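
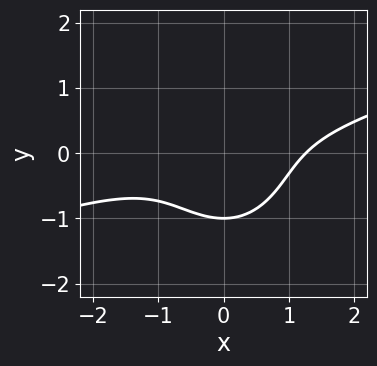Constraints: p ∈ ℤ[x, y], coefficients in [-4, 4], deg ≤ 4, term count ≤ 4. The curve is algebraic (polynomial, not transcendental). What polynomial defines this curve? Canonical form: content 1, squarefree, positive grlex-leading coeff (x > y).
x^3 - 3*x^2*y - 2*y^3 - 2

1. The degree is 3 — the shape is more complex than any degree-2 curve.
2. Against the integer gridlines: it meets the y-axis at y = -1 (among the integer gridlines).
3. Putting this together gives p.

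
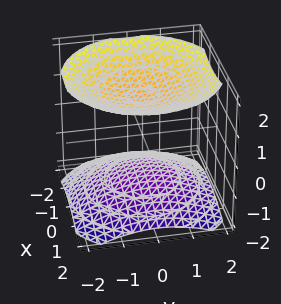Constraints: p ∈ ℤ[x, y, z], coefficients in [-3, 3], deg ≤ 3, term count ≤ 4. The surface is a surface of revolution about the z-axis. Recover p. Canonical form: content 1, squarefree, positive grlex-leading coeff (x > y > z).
x^2 + y^2 - 2*z^2 + 3

1. The picture has 2 separate pieces.
2. deg p = 2.
3. Symmetries: rotational symmetry about the z-axis ⇒ p depends on x, y only through x² + y².
4. From the axis intercepts and sections: the surface avoids every integer x-axis point in the box; it misses every integer gridline on the y-axis.
5. The integer polynomial consistent with all of this is the stated p.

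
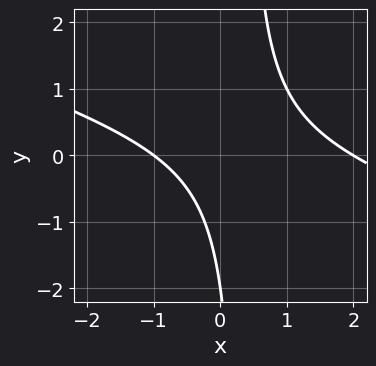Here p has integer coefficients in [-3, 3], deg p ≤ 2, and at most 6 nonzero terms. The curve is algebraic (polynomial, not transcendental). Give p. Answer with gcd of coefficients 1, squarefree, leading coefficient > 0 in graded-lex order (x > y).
x^2 + 3*x*y - x - y - 2

(a) The degree is 2 — a generic line meets the curve in up to 2 points.
(b) Reading off the gridlines: one y-axis crossing is at y = -2; among the integer gridlines, it crosses the x-axis at x ∈ {-1, 2}.
(c) The integer polynomial consistent with all of this is the stated p.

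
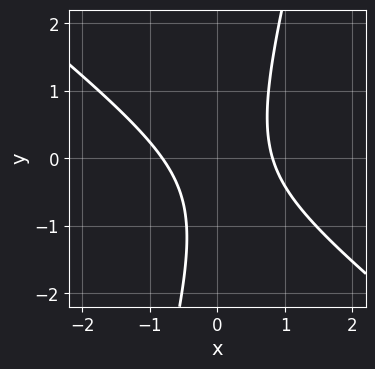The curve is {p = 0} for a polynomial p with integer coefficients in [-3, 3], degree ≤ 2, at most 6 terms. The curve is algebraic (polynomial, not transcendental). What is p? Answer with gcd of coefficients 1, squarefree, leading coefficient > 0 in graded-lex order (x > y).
3*x^2 + 3*x*y - y^2 - y - 2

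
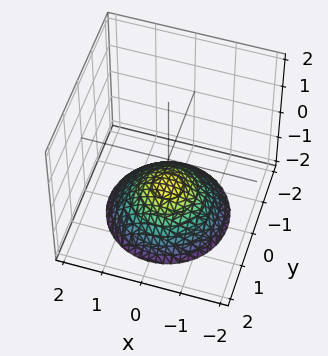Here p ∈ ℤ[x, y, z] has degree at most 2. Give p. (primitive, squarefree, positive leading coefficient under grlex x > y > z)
First, degree: no degree-1 surface has this shape, so deg p = 2.
Then, symmetries: the z-axis is an axis of rotation, so x and y enter only as x² + y².
Then, from the axis intercepts and sections: it meets the z-axis at z = -1 (among the integer gridlines); it misses every integer gridline on the y-axis; the surface avoids every integer x-axis point in the box; a circular section at z = -2 has radius between 1 and 2.
Finally, matching integer coefficients to the picture gives p.

x^2 + y^2 + 2*z + 2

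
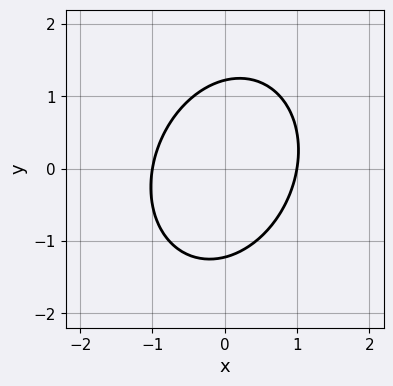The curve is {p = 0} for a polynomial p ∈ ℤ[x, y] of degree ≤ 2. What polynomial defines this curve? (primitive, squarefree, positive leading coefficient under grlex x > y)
deg p = 2. The shape is more complex than any degree-1 curve.
Reading off the gridlines: among the integer gridlines, it crosses the x-axis at x ∈ {-1, 1}.
These observations pin down the coefficients.

3*x^2 - x*y + 2*y^2 - 3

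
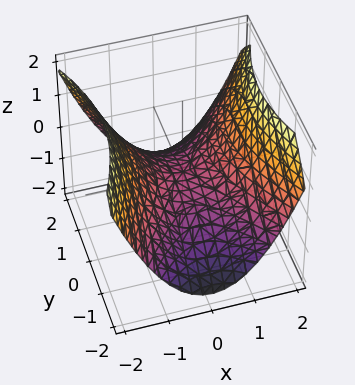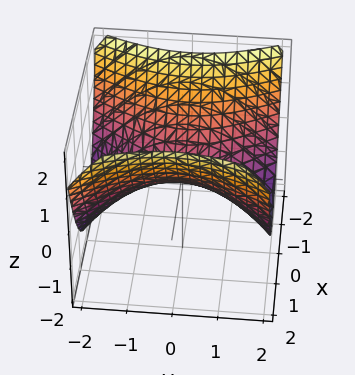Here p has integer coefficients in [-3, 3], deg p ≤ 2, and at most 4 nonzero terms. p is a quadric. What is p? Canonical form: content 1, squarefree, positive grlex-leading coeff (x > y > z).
2*x^2 - y^2 - 3*z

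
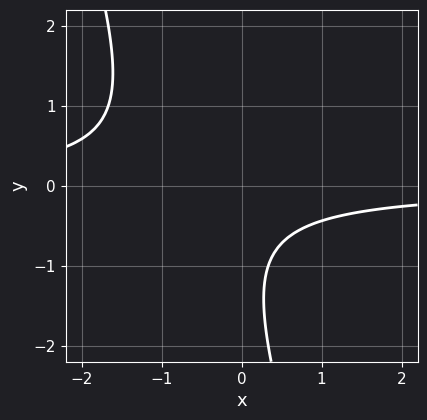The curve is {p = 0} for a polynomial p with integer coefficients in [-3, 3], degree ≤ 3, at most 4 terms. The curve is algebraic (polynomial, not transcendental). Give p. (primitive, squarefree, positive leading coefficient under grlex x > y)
1. deg p = 2. A generic line meets the curve in up to 2 points.
2. From the visible intercepts: no x-intercept at any integer in the box; the curve avoids every integer y-axis point in the box.
3. Solving for integer coefficients yields p as stated.

3*x*y + y^2 + 2*y + 2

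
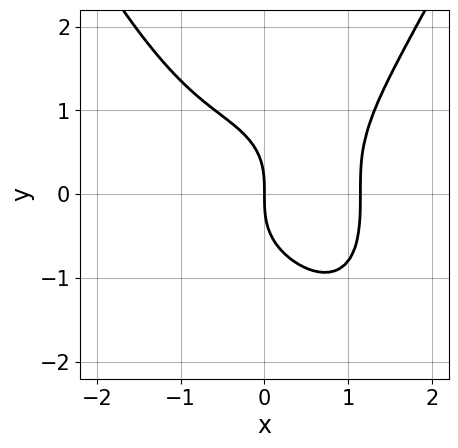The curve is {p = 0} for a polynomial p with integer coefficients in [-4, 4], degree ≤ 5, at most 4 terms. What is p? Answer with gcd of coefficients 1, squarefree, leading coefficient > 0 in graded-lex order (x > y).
2*x^4 - 2*y^3 - 3*x

1. The degree is 4 — a generic line meets the curve in up to 4 points.
2. Reading off the gridlines: one x-axis crossing is at x = 0; it crosses the y-axis at the gridline y = 0.
3. Fitting integer coefficients to these (and the overall shape) gives p.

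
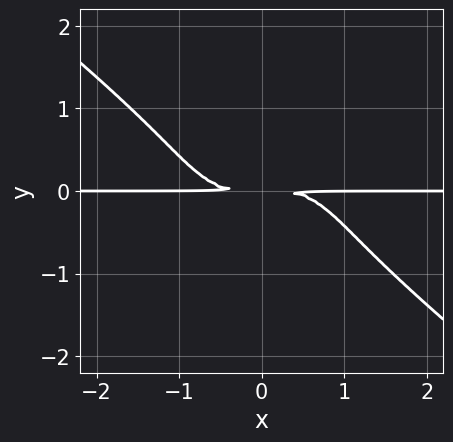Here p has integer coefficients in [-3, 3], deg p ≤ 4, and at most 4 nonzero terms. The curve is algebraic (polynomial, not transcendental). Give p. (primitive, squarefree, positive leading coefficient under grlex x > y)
x^3*y + 2*y^4 + 2*y^2

Degree: the shape is more complex than any degree-3 curve, so deg p = 4.
Against the integer gridlines: the visible x-axis segment lies entirely on the curve.
Solving for integer coefficients yields p as stated.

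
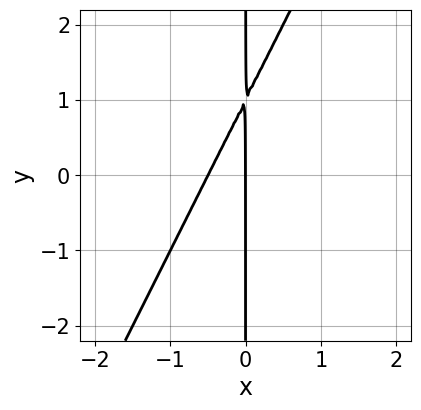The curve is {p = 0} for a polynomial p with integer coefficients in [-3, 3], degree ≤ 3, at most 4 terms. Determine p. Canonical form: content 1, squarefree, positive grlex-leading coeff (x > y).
The degree is 2 — the shape is more complex than any degree-1 curve.
From the axis intercepts and sections: it crosses the x-axis at the gridline x = 0; the visible y-axis segment lies entirely on the curve.
Matching integer coefficients to the picture gives p.

2*x^2 - x*y + x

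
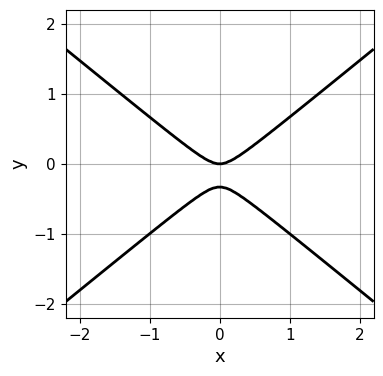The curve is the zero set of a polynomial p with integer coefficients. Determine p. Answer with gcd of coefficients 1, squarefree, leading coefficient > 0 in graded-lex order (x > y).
1. Degree: a generic line meets the curve in up to 2 points, so deg p = 2.
2. Symmetries: the x ↦ −x reflection is a symmetry, so x appears only in even powers.
3. Checking where it meets the axes: one y-axis crossing is at y = 0; it meets the x-axis at x = 0 (among the integer gridlines).
4. Matching integer coefficients to the picture gives p.

2*x^2 - 3*y^2 - y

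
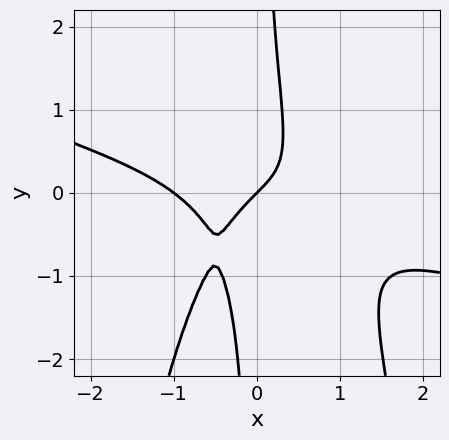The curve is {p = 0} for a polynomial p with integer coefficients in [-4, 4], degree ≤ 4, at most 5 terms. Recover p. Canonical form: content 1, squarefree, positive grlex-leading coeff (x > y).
x^4 + 3*x^3*y + 2*x*y^2 + x - y

1. The degree is 4 — a generic line meets the curve in up to 4 points.
2. Against the integer gridlines: the x-axis gridline crossings are at x ∈ {-1, 0}; it meets the y-axis at y = 0 (among the integer gridlines).
3. Assembling these constraints gives the stated polynomial.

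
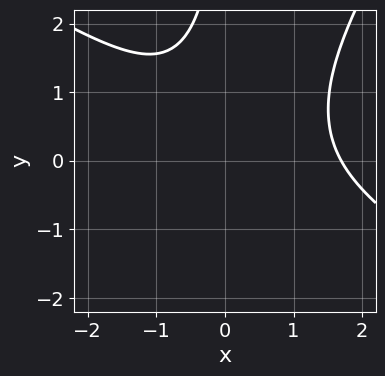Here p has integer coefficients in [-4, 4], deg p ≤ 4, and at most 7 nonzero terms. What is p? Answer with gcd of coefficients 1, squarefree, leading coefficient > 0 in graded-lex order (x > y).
The degree is 3 — the shape is more complex than any degree-2 curve.
From the visible intercepts: the curve avoids every integer y-axis point in the box.
Matching integer coefficients to the picture gives p.

x^3 + x^2*y - x*y^2 - x^2 - 2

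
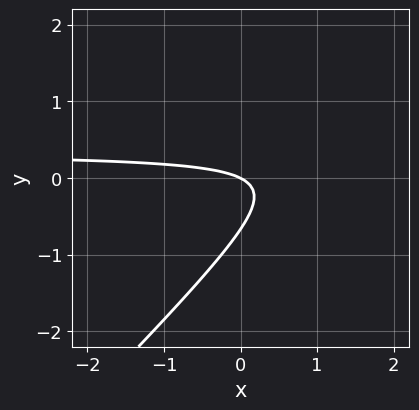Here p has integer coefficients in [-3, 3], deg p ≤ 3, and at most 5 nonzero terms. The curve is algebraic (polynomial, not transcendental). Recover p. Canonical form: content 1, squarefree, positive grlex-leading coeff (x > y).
3*x*y - 3*y^2 - x - 2*y

(a) Degree: the shape is more complex than any degree-1 curve, so deg p = 2.
(b) From the axis intercepts and sections: it crosses the y-axis at the gridline y = 0; it crosses the x-axis at the gridline x = 0.
(c) Solving for integer coefficients yields p as stated.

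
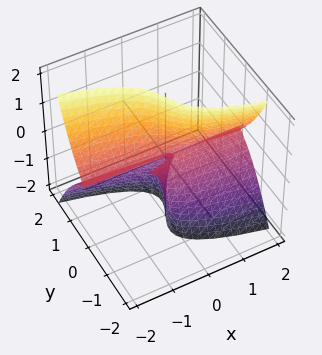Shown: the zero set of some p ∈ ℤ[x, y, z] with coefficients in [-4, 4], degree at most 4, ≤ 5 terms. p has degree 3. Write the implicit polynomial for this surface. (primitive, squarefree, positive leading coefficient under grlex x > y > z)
x*z^2 + 3*y^3 + y*z

1. deg p = 3.
2. Against the integer gridlines: the visible x-axis segment lies entirely on the surface; every point of the z-axis in the box is on the surface.
3. Fitting integer coefficients to these (and the overall shape) gives p.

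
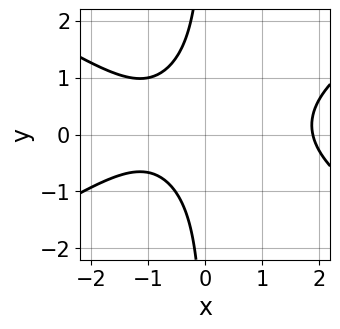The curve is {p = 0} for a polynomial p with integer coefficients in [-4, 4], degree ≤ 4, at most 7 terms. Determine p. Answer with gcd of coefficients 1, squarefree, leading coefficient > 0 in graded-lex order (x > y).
Degree: no degree-2 curve has this shape, so deg p = 3.
Against the integer gridlines: the curve avoids every integer y-axis point in the box.
Putting this together gives p.

x^3 - 3*x*y^2 + x*y - 2*x - 3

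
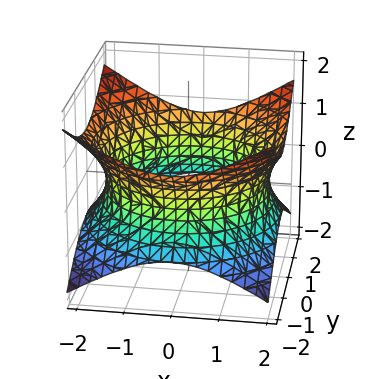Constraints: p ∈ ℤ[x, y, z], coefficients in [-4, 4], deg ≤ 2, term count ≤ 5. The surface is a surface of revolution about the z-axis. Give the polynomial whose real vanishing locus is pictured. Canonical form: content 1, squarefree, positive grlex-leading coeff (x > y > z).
x^2 + y^2 - 2*z^2 - 3

First, the degree is 2 — the shape is more complex than any degree-1 surface.
Next, by symmetry, the z-axis is an axis of rotation, so x and y enter only as x² + y².
Next, observable constraints: no z-intercept at any integer in the box; a circular section at z = 0 has radius between 1 and 2.
Finally, these observations pin down the coefficients.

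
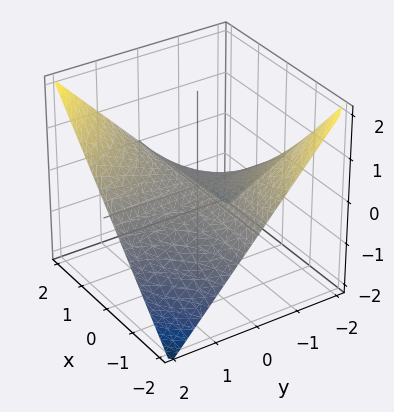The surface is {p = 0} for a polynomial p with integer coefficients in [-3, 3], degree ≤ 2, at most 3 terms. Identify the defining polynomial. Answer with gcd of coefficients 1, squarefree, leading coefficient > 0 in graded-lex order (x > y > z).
1. The degree is 2 — a hyperbolic paraboloid; a quadric.
2. Checking where it meets the axes: the visible y-axis segment lies entirely on the surface; one z-axis crossing is at z = 0.
3. Solving for integer coefficients yields p as stated. Check: (1, 0, 0) on the x-axis lies on the surface, and p(1, 0, 0) = 0. ✓

x*y - 2*z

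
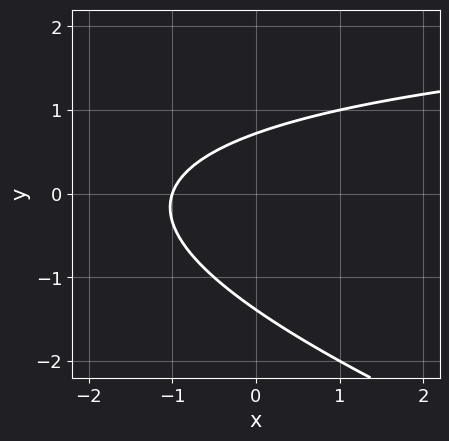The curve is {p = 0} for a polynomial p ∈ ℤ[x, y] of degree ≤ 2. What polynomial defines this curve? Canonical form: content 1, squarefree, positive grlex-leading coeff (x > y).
First, the degree is 2 — the shape is more complex than any degree-1 curve.
Next, reading off the gridlines: it meets the x-axis at x = -1 (among the integer gridlines).
Finally, the integer polynomial consistent with all of this is the stated p.

x*y + 3*y^2 - 3*x + 2*y - 3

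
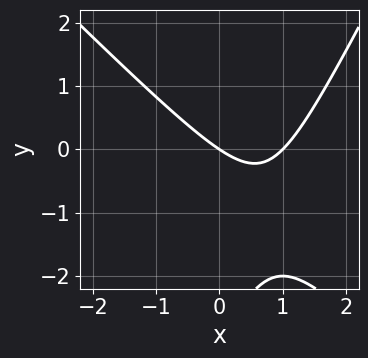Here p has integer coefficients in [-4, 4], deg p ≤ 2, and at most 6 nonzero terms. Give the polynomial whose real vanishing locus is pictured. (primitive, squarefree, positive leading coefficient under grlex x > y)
2*x^2 + x*y - y^2 - 2*x - 3*y

(a) The degree is 2 — the shape is more complex than any degree-1 curve.
(b) Reading off the gridlines: it meets the y-axis at y = 0 (among the integer gridlines); among the integer gridlines, it crosses the x-axis at x ∈ {0, 1}.
(c) Matching integer coefficients to the picture gives p.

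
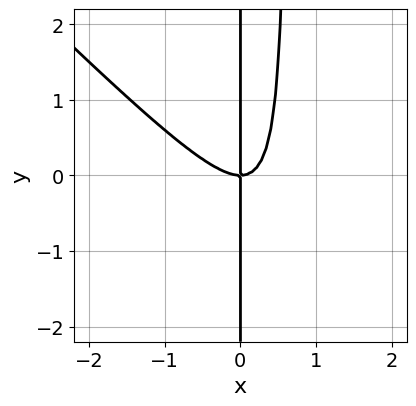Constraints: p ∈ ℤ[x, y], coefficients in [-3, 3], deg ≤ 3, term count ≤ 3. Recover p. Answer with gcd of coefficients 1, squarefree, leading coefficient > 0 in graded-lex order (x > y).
3*x^3 + 3*x^2*y - 2*x*y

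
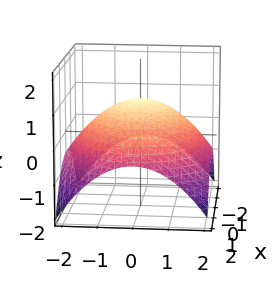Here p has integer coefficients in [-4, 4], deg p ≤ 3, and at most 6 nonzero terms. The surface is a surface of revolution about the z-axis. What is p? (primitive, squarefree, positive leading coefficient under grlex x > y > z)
Degree: no degree-1 surface has this shape, so deg p = 2.
Symmetry: the surface is invariant under rotation about z: p = q(x² + y², z).
Reading off the gridlines: one z-axis crossing is at z = 1; a circular section at z = 0 has radius between 1 and 2.
The integer polynomial consistent with all of this is the stated p.

x^2 + y^2 + 3*z - 3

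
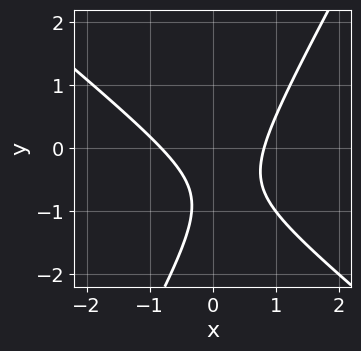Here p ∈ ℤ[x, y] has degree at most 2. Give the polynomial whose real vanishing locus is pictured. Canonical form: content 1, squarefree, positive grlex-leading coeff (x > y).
1. The degree is 2 — a generic line meets the curve in up to 2 points.
2. Observable constraints: the curve avoids every integer y-axis point in the box.
3. These observations pin down the coefficients.

3*x^2 + 2*x*y - 2*y^2 - 3*y - 2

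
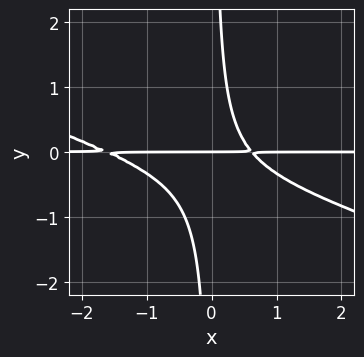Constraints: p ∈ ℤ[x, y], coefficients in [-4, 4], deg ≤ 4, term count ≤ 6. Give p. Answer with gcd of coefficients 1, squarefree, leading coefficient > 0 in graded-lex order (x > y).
x^2*y + 3*x*y^2 + x*y - y

The degree is 3 — no degree-2 curve has this shape.
Reading off the gridlines: it crosses the y-axis at the gridline y = 0; the visible x-axis segment lies entirely on the curve.
The integer polynomial consistent with all of this is the stated p.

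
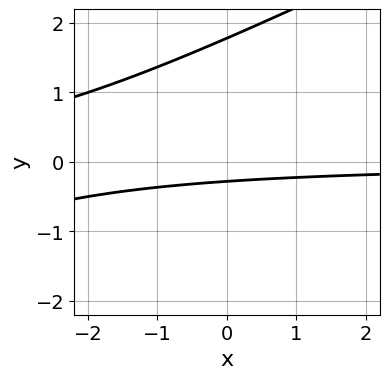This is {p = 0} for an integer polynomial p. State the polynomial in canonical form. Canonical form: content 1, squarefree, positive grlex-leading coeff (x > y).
x*y - 2*y^2 + 3*y + 1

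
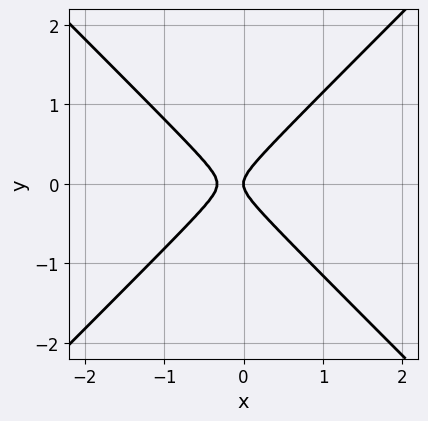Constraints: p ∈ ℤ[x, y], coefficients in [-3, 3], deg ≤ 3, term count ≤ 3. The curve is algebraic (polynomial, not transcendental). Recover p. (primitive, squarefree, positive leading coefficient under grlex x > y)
3*x^2 - 3*y^2 + x

First, degree: a generic line meets the curve in up to 2 points, so deg p = 2.
Then, symmetries: it's symmetric under y → −y, forcing even powers of y.
Next, against the integer gridlines: it meets the y-axis at y = 0 (among the integer gridlines); one x-axis crossing is at x = 0.
Finally, fitting integer coefficients to these (and the overall shape) gives p.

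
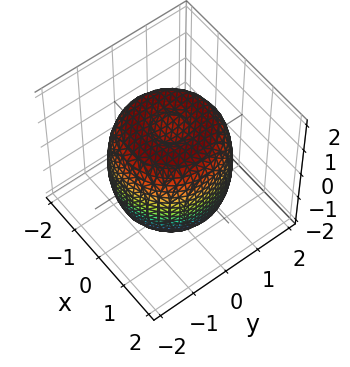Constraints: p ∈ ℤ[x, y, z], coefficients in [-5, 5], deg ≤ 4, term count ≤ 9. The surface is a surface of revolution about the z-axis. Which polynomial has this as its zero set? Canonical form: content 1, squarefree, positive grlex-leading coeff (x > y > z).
2*x^4 + 4*x^2*y^2 + 2*y^4 - 3*x^2 - 3*y^2 + 2*z^2 - 3

The degree is 4 — the shape is more complex than any degree-3 surface.
Symmetries: the z-axis is an axis of rotation, so x and y enter only as x² + y².
Reading off the gridlines: a circular section at z = 0 has radius between 1 and 2.
These observations pin down the coefficients.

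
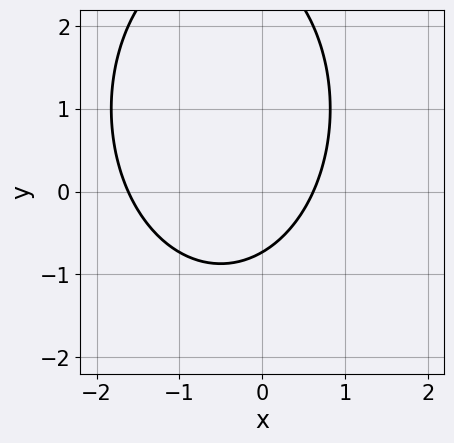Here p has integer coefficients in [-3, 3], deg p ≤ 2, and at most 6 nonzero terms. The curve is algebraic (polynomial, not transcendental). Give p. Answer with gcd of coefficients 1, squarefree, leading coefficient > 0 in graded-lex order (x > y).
2*x^2 + y^2 + 2*x - 2*y - 2

1. deg p = 2. No degree-1 curve has this shape.
2. Solving for integer coefficients yields p as stated.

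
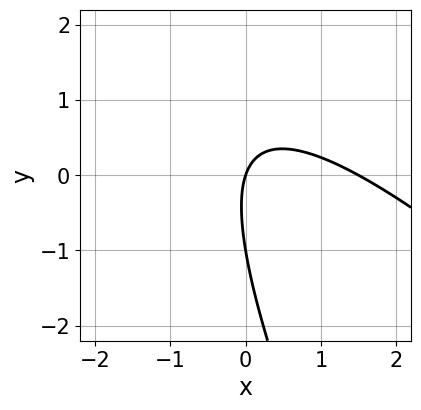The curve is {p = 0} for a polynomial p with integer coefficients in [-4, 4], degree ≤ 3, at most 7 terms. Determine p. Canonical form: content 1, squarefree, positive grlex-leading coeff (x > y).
(a) The degree is 2 — no degree-1 curve has this shape.
(b) Observable constraints: one x-axis crossing is at x = 0; the y-axis gridline crossings are at y ∈ {-1, 0}.
(c) Together with the visible shape, these determine p as stated.

2*x^2 + 3*x*y + y^2 - 3*x + y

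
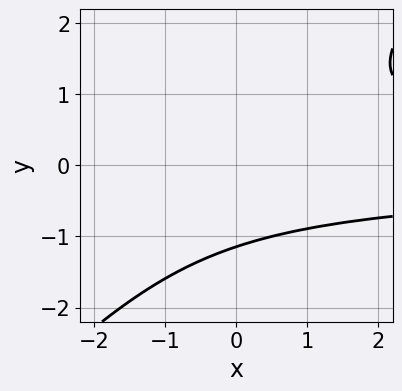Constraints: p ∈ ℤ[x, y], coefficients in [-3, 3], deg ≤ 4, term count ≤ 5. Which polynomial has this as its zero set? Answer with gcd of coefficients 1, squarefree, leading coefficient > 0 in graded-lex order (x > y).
2*x*y^2 - 2*y^3 - 3

(a) deg p = 3. A generic line meets the curve in up to 3 points.
(b) Checking where it meets the axes: the curve avoids every integer x-axis point in the box.
(c) Together with the visible shape, these determine p as stated.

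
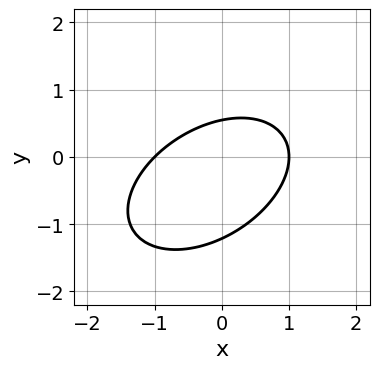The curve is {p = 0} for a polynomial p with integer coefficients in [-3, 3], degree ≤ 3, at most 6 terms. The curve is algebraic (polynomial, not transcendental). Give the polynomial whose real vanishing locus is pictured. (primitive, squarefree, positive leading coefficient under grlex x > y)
First, deg p = 2. A generic line meets the curve in up to 2 points.
Then, reading off the gridlines: among the integer gridlines, it crosses the x-axis at x ∈ {-1, 1}.
Finally, assembling these constraints gives the stated polynomial.

2*x^2 - 2*x*y + 3*y^2 + 2*y - 2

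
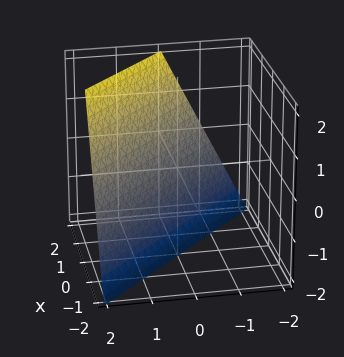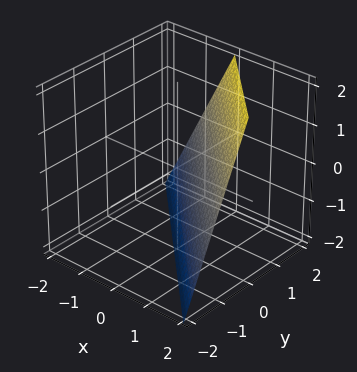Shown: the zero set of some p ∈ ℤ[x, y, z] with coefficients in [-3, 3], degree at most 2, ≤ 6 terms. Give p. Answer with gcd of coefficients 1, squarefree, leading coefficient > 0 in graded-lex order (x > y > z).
2*x + 2*y - z - 2

Degree: the surface is flat (a plane), so deg p = 1.
From the visible intercepts: one y-axis crossing is at y = 1; it crosses the z-axis at the gridline z = -2.
These observations pin down the coefficients.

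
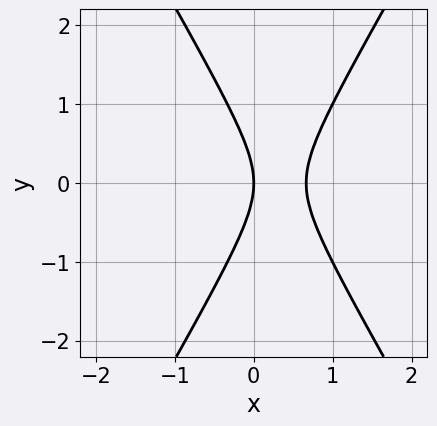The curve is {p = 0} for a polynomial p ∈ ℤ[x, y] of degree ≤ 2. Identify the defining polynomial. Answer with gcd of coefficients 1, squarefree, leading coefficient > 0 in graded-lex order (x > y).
3*x^2 - y^2 - 2*x

1. Degree: the shape is more complex than any degree-1 curve, so deg p = 2.
2. Symmetries: mirror symmetry y ↦ −y ⇒ only even powers of y.
3. Checking where it meets the axes: it meets the x-axis at x = 0 (among the integer gridlines); it crosses the y-axis at the gridline y = 0.
4. Together with the visible shape, these determine p as stated.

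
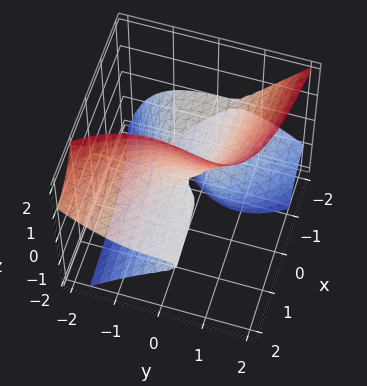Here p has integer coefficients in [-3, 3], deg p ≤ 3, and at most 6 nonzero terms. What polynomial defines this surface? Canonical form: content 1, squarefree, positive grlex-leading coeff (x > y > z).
(a) The picture has 2 separate pieces.
(b) The degree is 3 — no degree-2 surface has this shape.
(c) Observable constraints: one y-axis crossing is at y = 0; it crosses the z-axis at the gridline z = 0.
(d) Putting this together gives p.

3*x*y*z - 3*x*z^2 - 2*y^3 + z^3 - 2*x*z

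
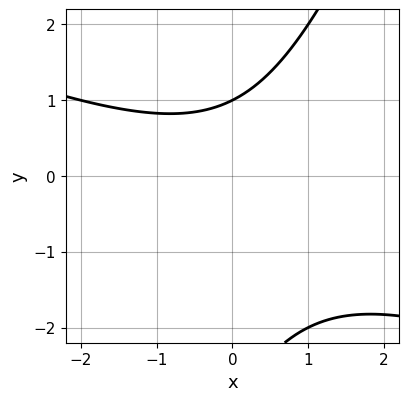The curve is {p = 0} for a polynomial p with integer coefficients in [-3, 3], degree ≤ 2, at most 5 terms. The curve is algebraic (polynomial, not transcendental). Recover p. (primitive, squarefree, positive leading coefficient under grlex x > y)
1. The degree is 2 — no degree-1 curve has this shape.
2. From the axis intercepts and sections: the curve avoids every integer x-axis point in the box; it crosses the y-axis at the gridline y = 1.
3. Together with the visible shape, these determine p as stated.

x^2 + 2*x*y - y^2 - 2*y + 3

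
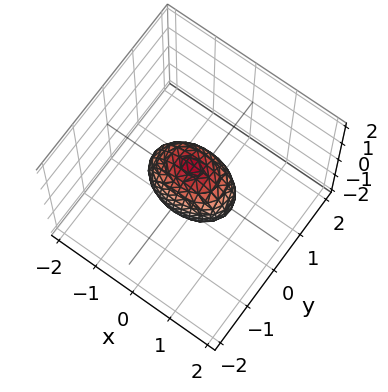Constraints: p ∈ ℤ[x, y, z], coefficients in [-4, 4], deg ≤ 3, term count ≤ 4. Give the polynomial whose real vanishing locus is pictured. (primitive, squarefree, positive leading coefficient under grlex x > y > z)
(a) Degree: a closed, bounded, convex surface; a quadric, so deg p = 2.
(b) Symmetries: the z ↦ −z reflection is a symmetry, so z appears only in even powers; the x ↦ −x reflection is a symmetry, so x appears only in even powers; the y ↦ −y reflection is a symmetry, so y appears only in even powers.
(c) Reading off the gridlines: among the integer gridlines, it crosses the x-axis at x ∈ {-1, 1}; among the integer gridlines, it crosses the z-axis at z ∈ {-1, 1}.
(d) Assembling these constraints gives the stated polynomial.

x^2 + 2*y^2 + z^2 - 1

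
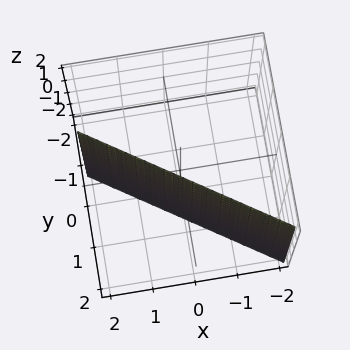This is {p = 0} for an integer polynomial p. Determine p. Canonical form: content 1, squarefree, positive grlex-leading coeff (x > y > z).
2*x + 3*y - 2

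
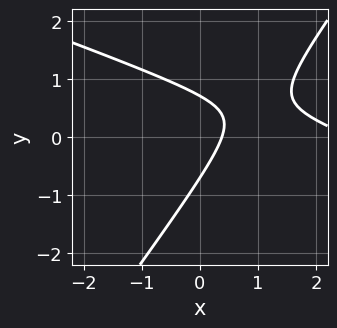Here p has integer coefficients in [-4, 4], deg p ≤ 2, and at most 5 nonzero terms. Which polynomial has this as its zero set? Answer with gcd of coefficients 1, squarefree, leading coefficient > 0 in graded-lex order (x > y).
x^2 + 2*x*y - 2*y^2 - 3*x + 1

deg p = 2. The shape is more complex than any degree-1 curve.
Putting this together gives p.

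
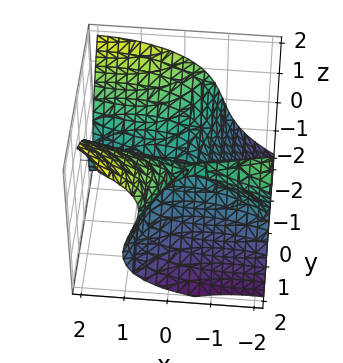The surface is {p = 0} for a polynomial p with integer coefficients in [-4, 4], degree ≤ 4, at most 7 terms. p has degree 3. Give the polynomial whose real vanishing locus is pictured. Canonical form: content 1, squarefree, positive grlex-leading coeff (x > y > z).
x^2*y + 2*x*y^2 - y^3 - 2*z^3 + 2*y*z

(a) deg p = 3. No degree-2 surface has this shape.
(b) Checking where it meets the axes: it crosses the y-axis at the gridline y = 0; every point of the x-axis in the box is on the surface.
(c) Solving for integer coefficients yields p as stated.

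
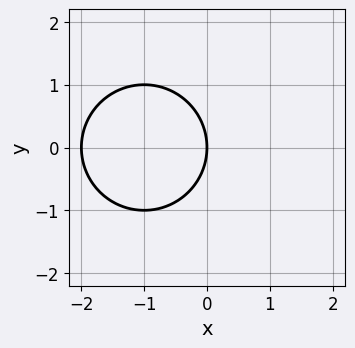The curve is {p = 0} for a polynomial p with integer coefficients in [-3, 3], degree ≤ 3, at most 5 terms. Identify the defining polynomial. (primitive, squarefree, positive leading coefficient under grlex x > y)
First, deg p = 2. A generic line meets the curve in up to 2 points.
Then, symmetries: it's symmetric under y → −y, forcing even powers of y.
Then, against the integer gridlines: it meets the y-axis at y = 0 (among the integer gridlines); the x-axis gridline crossings are at x ∈ {-2, 0}.
Finally, together with the visible shape, these determine p as stated.

x^2 + y^2 + 2*x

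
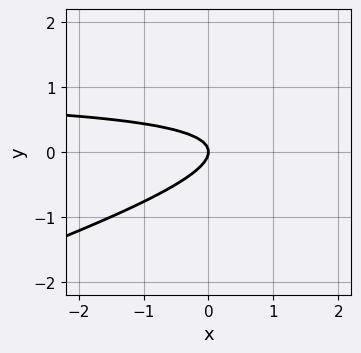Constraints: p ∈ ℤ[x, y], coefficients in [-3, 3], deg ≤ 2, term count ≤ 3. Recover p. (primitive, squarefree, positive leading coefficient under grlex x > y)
x*y - 3*y^2 - x

The degree is 2 — a generic line meets the curve in up to 2 points.
Against the integer gridlines: one x-axis crossing is at x = 0; it meets the y-axis at y = 0 (among the integer gridlines).
Together with the visible shape, these determine p as stated.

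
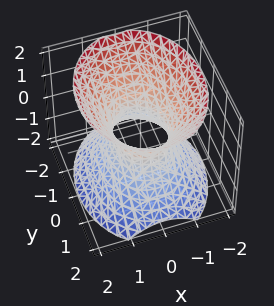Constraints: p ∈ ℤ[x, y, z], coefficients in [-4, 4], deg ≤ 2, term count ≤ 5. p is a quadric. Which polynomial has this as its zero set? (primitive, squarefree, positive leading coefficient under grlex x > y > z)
(a) Degree: one connected sheet with a waist; a quadric, so deg p = 2.
(b) Symmetries: mirror symmetry z ↦ −z ⇒ only even powers of z; the x ↦ −x reflection is a symmetry, so x appears only in even powers; the y ↦ −y reflection is a symmetry, so y appears only in even powers.
(c) Checking where it meets the axes: it misses every integer gridline on the z-axis; among the integer gridlines, it crosses the y-axis at y ∈ {-1, 1}.
(d) Putting this together gives p.

3*x^2 + 2*y^2 - 2*z^2 - 2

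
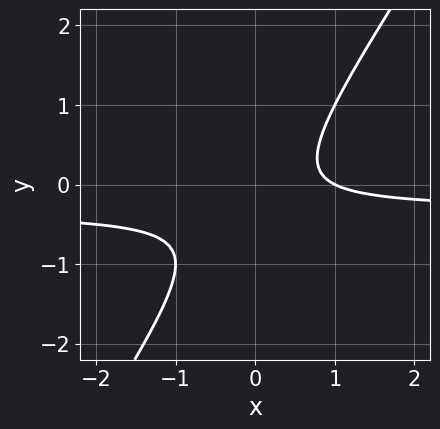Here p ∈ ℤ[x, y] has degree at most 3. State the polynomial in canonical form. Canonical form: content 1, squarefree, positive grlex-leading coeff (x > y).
3*x*y - 2*y^2 + x - y - 1

The degree is 2 — a generic line meets the curve in up to 2 points.
From the axis intercepts and sections: no y-intercept at any integer in the box; it crosses the x-axis at the gridline x = 1.
Matching integer coefficients to the picture gives p.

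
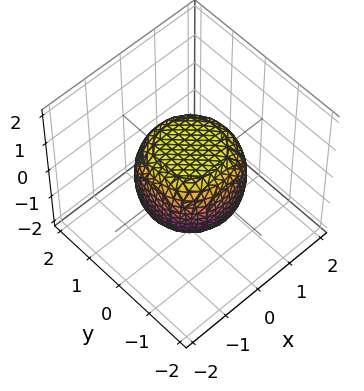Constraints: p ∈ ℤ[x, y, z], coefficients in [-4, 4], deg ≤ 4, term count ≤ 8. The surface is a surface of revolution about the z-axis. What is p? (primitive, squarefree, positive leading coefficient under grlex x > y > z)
2*x^4 + 4*x^2*y^2 + 2*y^4 - x^2 - y^2 + 3*z^2 - 3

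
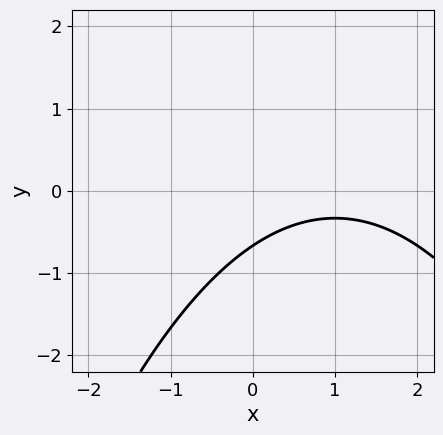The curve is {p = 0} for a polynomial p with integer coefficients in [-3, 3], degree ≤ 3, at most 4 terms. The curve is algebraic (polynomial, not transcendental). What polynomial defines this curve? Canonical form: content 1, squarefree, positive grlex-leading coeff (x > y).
(a) The degree is 2 — no degree-1 curve has this shape.
(b) Observable constraints: no x-intercept at any integer in the box.
(c) These observations pin down the coefficients.

x^2 - 2*x + 3*y + 2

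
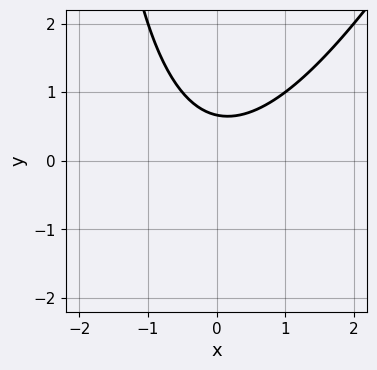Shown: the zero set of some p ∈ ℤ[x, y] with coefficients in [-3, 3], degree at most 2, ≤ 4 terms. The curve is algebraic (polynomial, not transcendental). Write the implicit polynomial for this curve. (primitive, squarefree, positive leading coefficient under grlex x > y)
First, deg p = 2. The shape is more complex than any degree-1 curve.
Then, against the integer gridlines: it misses every integer gridline on the x-axis.
Finally, fitting integer coefficients to these (and the overall shape) gives p.

2*x^2 - x*y - 3*y + 2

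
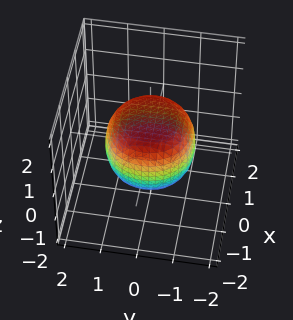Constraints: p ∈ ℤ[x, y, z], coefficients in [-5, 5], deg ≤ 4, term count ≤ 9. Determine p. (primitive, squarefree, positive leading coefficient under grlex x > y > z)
2*x^4 + 4*x^2*y^2 + 2*y^4 - x^2 - y^2 + 3*z^2 - 3

(a) The degree is 4 — a generic line meets the surface in up to 4 points.
(b) By symmetry, the z-axis is an axis of rotation, so x and y enter only as x² + y².
(c) Against the integer gridlines: a circular section at z = 1 has radius between 0 and 1; the z-axis gridline crossings are at z ∈ {-1, 1}.
(d) Putting this together gives p.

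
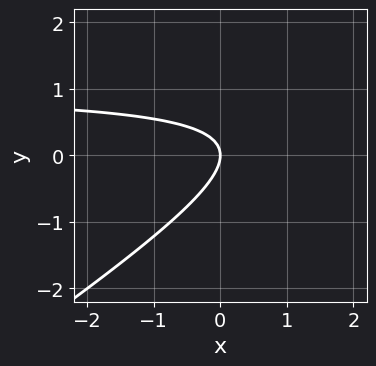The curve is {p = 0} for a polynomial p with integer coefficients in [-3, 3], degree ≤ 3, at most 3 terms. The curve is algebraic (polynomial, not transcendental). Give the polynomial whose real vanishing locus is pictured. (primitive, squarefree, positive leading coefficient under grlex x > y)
First, deg p = 2.
Then, against the integer gridlines: it crosses the x-axis at the gridline x = 0; it crosses the y-axis at the gridline y = 0.
Finally, putting this together gives p.

2*x*y - 3*y^2 - 2*x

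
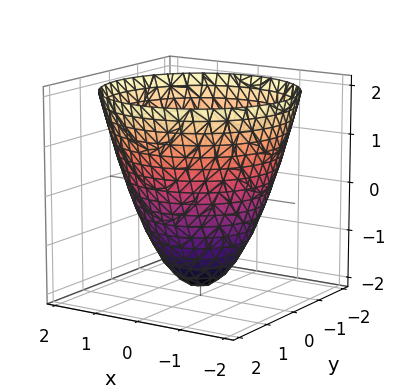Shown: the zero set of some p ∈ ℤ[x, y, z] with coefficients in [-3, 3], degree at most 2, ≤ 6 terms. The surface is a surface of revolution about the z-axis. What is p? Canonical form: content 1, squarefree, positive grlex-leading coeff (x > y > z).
x^2 + y^2 - z - 2

1. deg p = 2. The shape is more complex than any degree-1 surface.
2. By symmetry, every cross-section ⟂ z is a circle, so x, y appear only via x² + y².
3. Against the integer gridlines: a circular section at z = 0 has radius between 1 and 2; one z-axis crossing is at z = -2.
4. These observations pin down the coefficients.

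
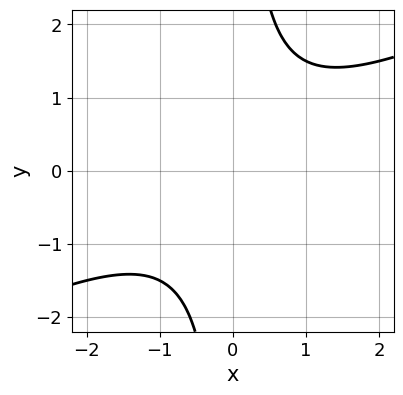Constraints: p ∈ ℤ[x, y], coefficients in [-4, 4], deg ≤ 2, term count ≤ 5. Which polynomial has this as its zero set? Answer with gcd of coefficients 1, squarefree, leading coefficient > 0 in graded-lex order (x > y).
x^2 - 2*x*y + 2

1. The degree is 2 — a generic line meets the curve in up to 2 points.
2. From the axis intercepts and sections: no x-intercept at any integer in the box; it misses every integer gridline on the y-axis.
3. Putting this together gives p.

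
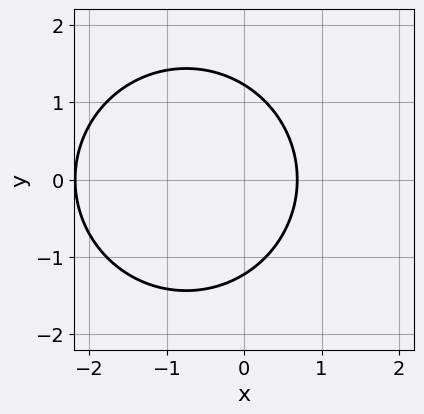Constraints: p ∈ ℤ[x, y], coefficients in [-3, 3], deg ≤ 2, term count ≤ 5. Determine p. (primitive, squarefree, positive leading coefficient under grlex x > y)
(a) Degree: a generic line meets the curve in up to 2 points, so deg p = 2.
(b) Symmetries: it's symmetric under y → −y, forcing even powers of y.
(c) Fitting integer coefficients to these (and the overall shape) gives p.

2*x^2 + 2*y^2 + 3*x - 3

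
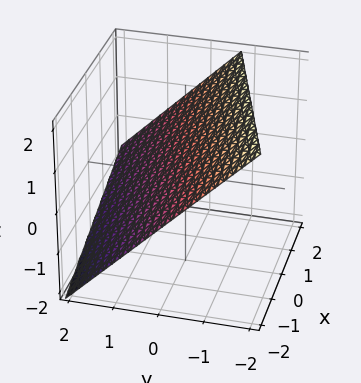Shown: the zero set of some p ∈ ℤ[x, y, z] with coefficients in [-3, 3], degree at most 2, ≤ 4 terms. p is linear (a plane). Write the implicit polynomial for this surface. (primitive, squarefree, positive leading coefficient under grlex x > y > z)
x - 3*y - 3*z + 2

First, the degree is 1 — every cross-section is a straight line — this is a plane.
Then, from the axis intercepts and sections: it meets the x-axis at x = -2 (among the integer gridlines).
Finally, matching integer coefficients to the picture gives p.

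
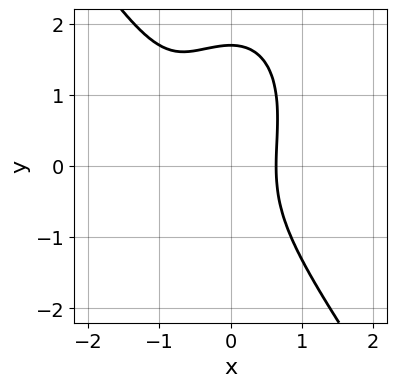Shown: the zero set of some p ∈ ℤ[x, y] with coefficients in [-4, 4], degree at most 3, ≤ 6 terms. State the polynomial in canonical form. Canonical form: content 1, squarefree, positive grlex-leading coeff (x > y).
3*x^3 + y^3 + 3*x^2 - y^2 - 2

1. The degree is 3 — no degree-2 curve has this shape.
2. Solving for integer coefficients yields p as stated.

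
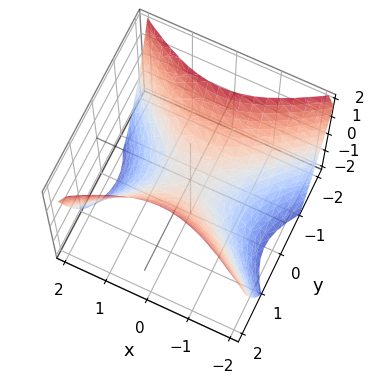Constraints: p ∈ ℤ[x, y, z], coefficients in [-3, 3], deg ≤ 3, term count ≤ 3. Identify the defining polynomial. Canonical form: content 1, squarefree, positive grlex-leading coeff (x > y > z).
(a) Degree: a hyperbolic paraboloid; a quadric, so deg p = 2.
(b) Symmetries: it's symmetric under x → −x, forcing even powers of x; mirror symmetry y ↦ −y ⇒ only even powers of y.
(c) Against the integer gridlines: one z-axis crossing is at z = 0; it meets the x-axis at x = 0 (among the integer gridlines).
(d) Matching integer coefficients to the picture gives p.

2*x^2 - 3*y^2 + 3*z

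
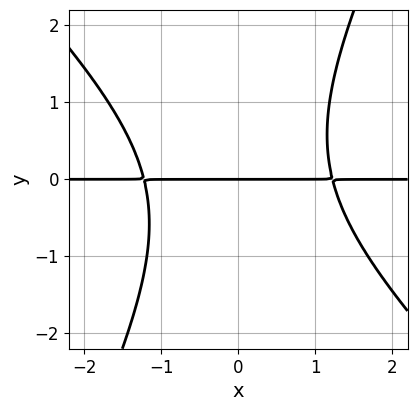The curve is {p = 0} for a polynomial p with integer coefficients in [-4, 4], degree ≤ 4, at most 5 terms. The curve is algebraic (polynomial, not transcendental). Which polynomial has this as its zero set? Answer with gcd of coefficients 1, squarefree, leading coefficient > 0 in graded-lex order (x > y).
2*x^2*y + x*y^2 - y^3 - 3*y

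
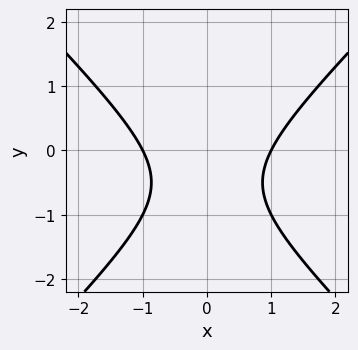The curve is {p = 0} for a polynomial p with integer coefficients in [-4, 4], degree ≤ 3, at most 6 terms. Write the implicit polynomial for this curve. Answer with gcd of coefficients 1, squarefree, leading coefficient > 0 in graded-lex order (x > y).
x^2 - y^2 - y - 1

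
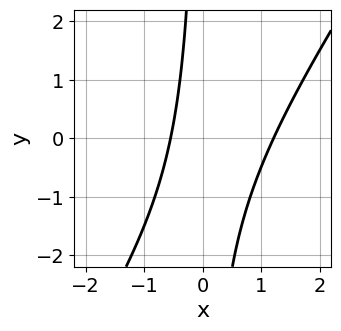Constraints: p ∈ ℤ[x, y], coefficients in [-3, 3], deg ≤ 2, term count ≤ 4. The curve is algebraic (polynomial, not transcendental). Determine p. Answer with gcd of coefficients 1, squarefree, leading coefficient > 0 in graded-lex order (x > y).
3*x^2 - 2*x*y - 2*x - 2

1. The degree is 2 — no degree-1 curve has this shape.
2. From the visible intercepts: the curve avoids every integer y-axis point in the box.
3. Together with the visible shape, these determine p as stated.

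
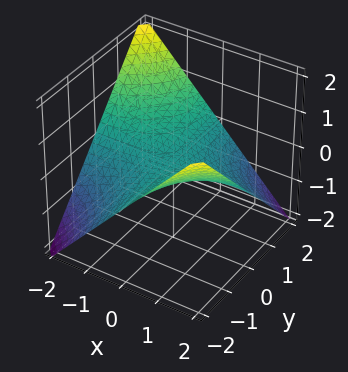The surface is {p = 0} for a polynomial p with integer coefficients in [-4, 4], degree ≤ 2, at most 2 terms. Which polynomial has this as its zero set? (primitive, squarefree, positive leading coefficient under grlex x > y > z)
x*y + 2*z

1. The degree is 2 — a hyperbolic paraboloid; a quadric.
2. Against the integer gridlines: the visible y-axis segment lies entirely on the surface; every point of the x-axis in the box is on the surface.
3. These observations pin down the coefficients.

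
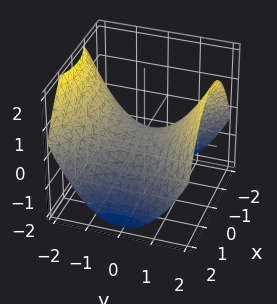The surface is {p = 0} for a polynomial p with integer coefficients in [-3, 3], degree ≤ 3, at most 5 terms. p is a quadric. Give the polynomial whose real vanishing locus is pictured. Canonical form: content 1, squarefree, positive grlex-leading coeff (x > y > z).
(a) Degree: a saddle surface; a quadric, so deg p = 2.
(b) Symmetries: mirror symmetry y ↦ −y ⇒ only even powers of y; it's symmetric under x → −x, forcing even powers of x.
(c) Against the integer gridlines: it meets the z-axis at z = 0 (among the integer gridlines); it meets the x-axis at x = 0 (among the integer gridlines); one y-axis crossing is at y = 0.
(d) Assembling these constraints gives the stated polynomial.

x^2 - y^2 + 2*z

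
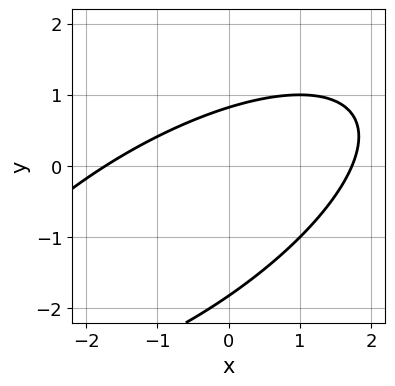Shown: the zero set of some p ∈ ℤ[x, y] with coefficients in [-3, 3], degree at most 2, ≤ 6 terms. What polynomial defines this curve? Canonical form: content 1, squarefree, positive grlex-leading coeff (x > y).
x^2 - 2*x*y + 2*y^2 + 2*y - 3

First, the degree is 2 — the shape is more complex than any degree-1 curve.
Finally, the integer polynomial consistent with all of this is the stated p.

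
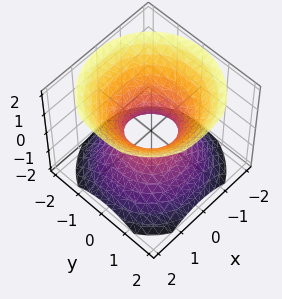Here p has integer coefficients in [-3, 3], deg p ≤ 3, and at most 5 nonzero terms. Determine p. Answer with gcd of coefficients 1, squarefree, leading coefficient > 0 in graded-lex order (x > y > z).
3*x^2 + 3*y^2 - 3*z^2 - 2

1. Degree: an hourglass — one-sheet hyperboloid; a quadric, so deg p = 2.
2. By symmetry, every cross-section ⟂ z is a circle, so x, y appear only via x² + y²; mirror symmetry z ↦ −z ⇒ only even powers of z.
3. From the visible intercepts: a circular section at z = 1 has radius between 1 and 2; no z-intercept at any integer in the box.
4. These observations pin down the coefficients.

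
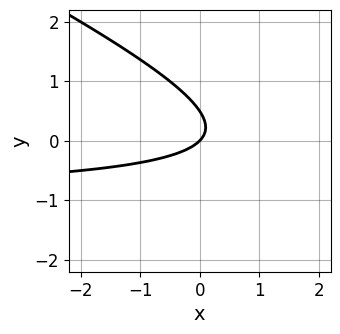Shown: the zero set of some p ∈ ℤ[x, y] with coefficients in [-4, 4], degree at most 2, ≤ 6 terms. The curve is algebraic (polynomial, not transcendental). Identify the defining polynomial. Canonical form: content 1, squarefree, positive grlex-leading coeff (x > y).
Degree: the shape is more complex than any degree-1 curve, so deg p = 2.
From the axis intercepts and sections: one y-axis crossing is at y = 0; it crosses the x-axis at the gridline x = 0.
Fitting integer coefficients to these (and the overall shape) gives p.

x*y + 2*y^2 + x - y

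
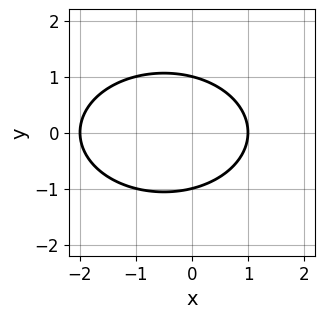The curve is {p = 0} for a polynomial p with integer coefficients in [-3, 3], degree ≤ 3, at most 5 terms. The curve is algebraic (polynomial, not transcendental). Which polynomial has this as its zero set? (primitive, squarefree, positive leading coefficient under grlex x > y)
x^2 + 2*y^2 + x - 2

(a) The degree is 2 — a generic line meets the curve in up to 2 points.
(b) Symmetries: it's symmetric under y → −y, forcing even powers of y.
(c) From the axis intercepts and sections: among the integer gridlines, it crosses the y-axis at y ∈ {-1, 1}; among the integer gridlines, it crosses the x-axis at x ∈ {-2, 1}.
(d) Assembling these constraints gives the stated polynomial.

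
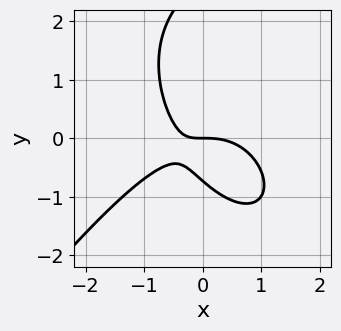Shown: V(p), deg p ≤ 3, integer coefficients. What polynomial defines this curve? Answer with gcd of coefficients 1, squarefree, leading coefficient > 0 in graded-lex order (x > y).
(a) deg p = 3. The shape is more complex than any degree-2 curve.
(b) Checking where it meets the axes: it crosses the y-axis at the gridline y = 0; it crosses the x-axis at the gridline x = 0.
(c) Together with the visible shape, these determine p as stated.

2*x^3 - y^3 + 3*x*y + 2*y^2 + 2*y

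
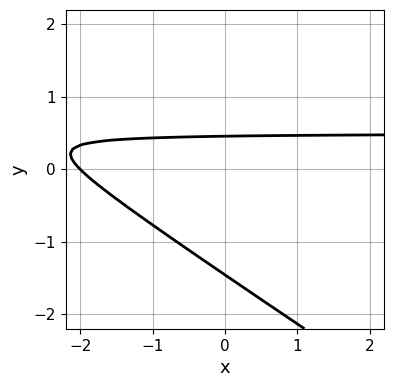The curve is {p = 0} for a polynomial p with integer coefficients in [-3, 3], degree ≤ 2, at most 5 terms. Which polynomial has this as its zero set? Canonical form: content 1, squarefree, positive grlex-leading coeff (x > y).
2*x*y + 3*y^2 - x + 3*y - 2

deg p = 2. A generic line meets the curve in up to 2 points.
Checking where it meets the axes: it crosses the x-axis at the gridline x = -2.
Fitting integer coefficients to these (and the overall shape) gives p.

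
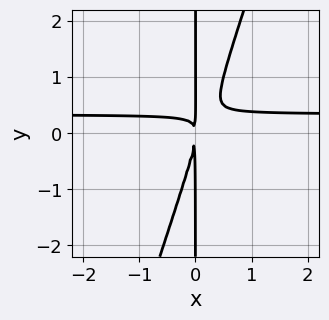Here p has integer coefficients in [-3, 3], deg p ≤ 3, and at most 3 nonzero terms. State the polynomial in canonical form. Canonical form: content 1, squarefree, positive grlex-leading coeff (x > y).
3*x^2*y - x*y^2 - x^2

1. deg p = 3. The shape is more complex than any degree-2 curve.
2. From the axis intercepts and sections: the visible y-axis segment lies entirely on the curve.
3. Together with the visible shape, these determine p as stated.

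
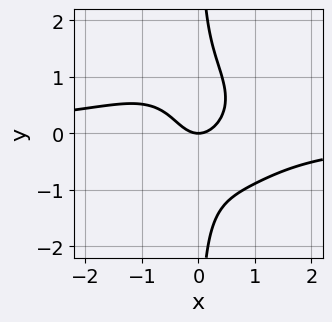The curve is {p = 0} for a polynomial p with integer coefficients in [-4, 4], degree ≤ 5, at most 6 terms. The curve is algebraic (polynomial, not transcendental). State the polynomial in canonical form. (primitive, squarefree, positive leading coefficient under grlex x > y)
(a) The degree is 4 — the shape is more complex than any degree-3 curve.
(b) Reading off the gridlines: it crosses the x-axis at the gridline x = 0; it meets the y-axis at y = 0 (among the integer gridlines).
(c) Matching integer coefficients to the picture gives p.

3*x^3*y + 3*x*y^3 + 3*x^2 - 2*y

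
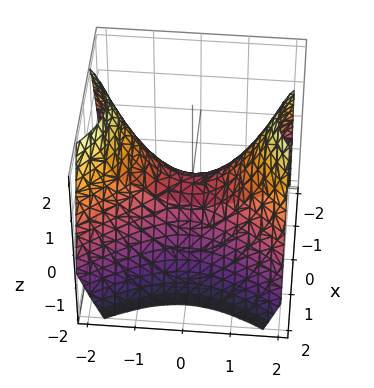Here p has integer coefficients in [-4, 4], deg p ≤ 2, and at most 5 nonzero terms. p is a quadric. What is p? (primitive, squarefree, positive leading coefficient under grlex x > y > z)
(a) deg p = 2. A hyperbolic paraboloid; a quadric.
(b) Symmetries: it's symmetric under y → −y, forcing even powers of y; mirror symmetry x ↦ −x ⇒ only even powers of x.
(c) Reading off the gridlines: one z-axis crossing is at z = 0; it meets the y-axis at y = 0 (among the integer gridlines); it meets the x-axis at x = 0 (among the integer gridlines).
(d) The integer polynomial consistent with all of this is the stated p.

3*x^2 - 2*y^2 + 3*z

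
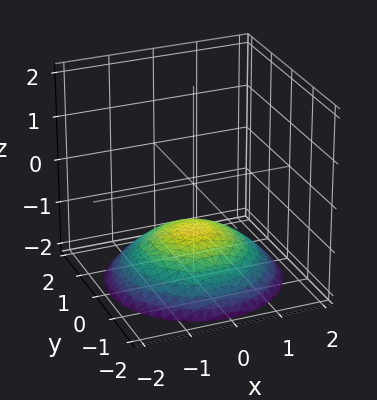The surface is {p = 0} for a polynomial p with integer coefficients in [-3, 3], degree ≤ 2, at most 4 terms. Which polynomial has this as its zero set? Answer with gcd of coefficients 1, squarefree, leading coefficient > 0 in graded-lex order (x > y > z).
x^2 + y^2 + 3*z + 3

First, the degree is 2 — a generic line meets the surface in up to 2 points.
Next, symmetries: rotational symmetry about the z-axis ⇒ p depends on x, y only through x² + y².
Then, checking where it meets the axes: no y-intercept at any integer in the box; it meets the z-axis at z = -1 (among the integer gridlines).
Finally, these observations pin down the coefficients.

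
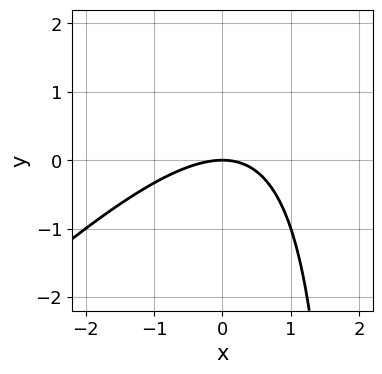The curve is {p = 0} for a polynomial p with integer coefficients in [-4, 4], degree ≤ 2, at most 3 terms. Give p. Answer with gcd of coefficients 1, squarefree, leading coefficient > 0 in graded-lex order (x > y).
x^2 - x*y + 2*y

First, degree: the shape is more complex than any degree-1 curve, so deg p = 2.
Next, reading off the gridlines: it meets the y-axis at y = 0 (among the integer gridlines); one x-axis crossing is at x = 0.
Finally, these observations pin down the coefficients.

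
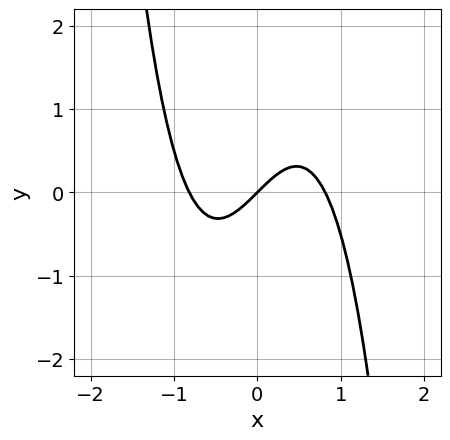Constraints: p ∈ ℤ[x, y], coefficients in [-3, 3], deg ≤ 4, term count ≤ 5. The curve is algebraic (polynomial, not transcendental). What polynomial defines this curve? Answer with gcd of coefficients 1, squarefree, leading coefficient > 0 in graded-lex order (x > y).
3*x^3 - 2*x + 2*y

The degree is 3 — the shape is more complex than any degree-2 curve.
Observable constraints: it meets the y-axis at y = 0 (among the integer gridlines); one x-axis crossing is at x = 0.
Assembling these constraints gives the stated polynomial.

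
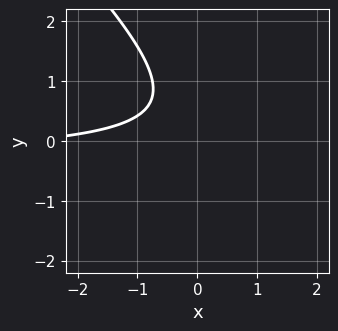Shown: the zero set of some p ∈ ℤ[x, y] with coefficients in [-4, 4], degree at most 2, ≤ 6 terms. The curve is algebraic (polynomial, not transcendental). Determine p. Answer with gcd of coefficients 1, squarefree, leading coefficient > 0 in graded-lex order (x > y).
3*x*y + 3*y^2 + x - 3*y + 3

(a) deg p = 2.
(b) Against the integer gridlines: no x-intercept at any integer in the box; the curve avoids every integer y-axis point in the box.
(c) Solving for integer coefficients yields p as stated.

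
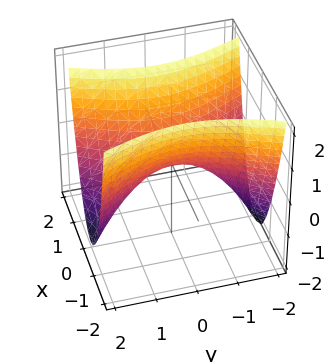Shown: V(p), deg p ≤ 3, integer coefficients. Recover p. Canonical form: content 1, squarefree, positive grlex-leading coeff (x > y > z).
1. deg p = 2. A hyperbolic paraboloid; a quadric.
2. Symmetries: the y ↦ −y reflection is a symmetry, so y appears only in even powers; it's symmetric under x → −x, forcing even powers of x.
3. Against the integer gridlines: it crosses the z-axis at the gridline z = 0; it crosses the x-axis at the gridline x = 0; it crosses the y-axis at the gridline y = 0.
4. The integer polynomial consistent with all of this is the stated p.

3*x^2 - y^2 - 2*z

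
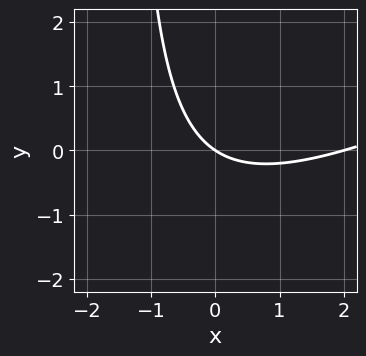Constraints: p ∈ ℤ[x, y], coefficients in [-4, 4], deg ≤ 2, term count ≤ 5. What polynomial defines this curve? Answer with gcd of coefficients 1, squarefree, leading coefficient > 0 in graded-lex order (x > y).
x^2 - 2*x*y - 2*x - 3*y

1. The degree is 2 — a generic line meets the curve in up to 2 points.
2. From the visible intercepts: the x-axis gridline crossings are at x ∈ {0, 2}; one y-axis crossing is at y = 0.
3. Putting this together gives p.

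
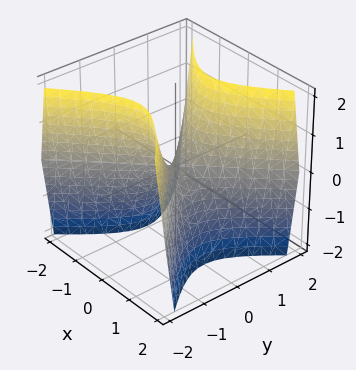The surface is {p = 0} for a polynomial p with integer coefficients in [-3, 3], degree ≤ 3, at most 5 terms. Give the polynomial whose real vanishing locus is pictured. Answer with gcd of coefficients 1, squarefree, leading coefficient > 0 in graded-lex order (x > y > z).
First, deg p = 2. A saddle surface; a quadric.
Then, symmetries: the y ↦ −y reflection is a symmetry, so y appears only in even powers; the x ↦ −x reflection is a symmetry, so x appears only in even powers.
Then, reading off the gridlines: one x-axis crossing is at x = 0; it crosses the z-axis at the gridline z = 0; it crosses the y-axis at the gridline y = 0.
Finally, the integer polynomial consistent with all of this is the stated p.

2*x^2 - 2*y^2 + z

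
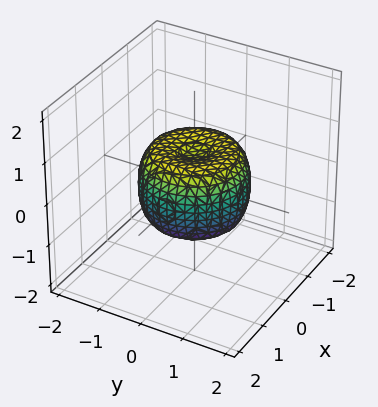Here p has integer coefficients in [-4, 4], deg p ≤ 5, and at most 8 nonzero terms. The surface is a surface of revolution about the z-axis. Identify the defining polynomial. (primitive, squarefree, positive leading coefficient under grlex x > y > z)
2*x^4 + 4*x^2*y^2 + 2*y^4 - 2*x^2 - 2*y^2 + 2*z^2 - 1

(a) The degree is 4 — the shape is more complex than any degree-3 surface.
(b) By symmetry, the z-axis is an axis of rotation, so x and y enter only as x² + y².
(c) From the axis intercepts and sections: a circular section at z = 0 has radius between 1 and 2.
(d) Together with the visible shape, these determine p as stated.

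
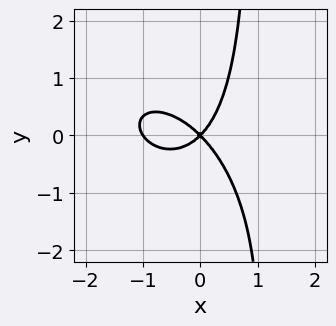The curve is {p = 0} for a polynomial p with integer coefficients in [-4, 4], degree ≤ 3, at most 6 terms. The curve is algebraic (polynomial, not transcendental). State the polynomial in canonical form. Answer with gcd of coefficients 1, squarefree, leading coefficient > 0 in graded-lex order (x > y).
3*x^3 + 2*x^2*y + 3*x*y^2 + 3*x^2 - 3*y^2

(a) deg p = 3.
(b) Against the integer gridlines: one y-axis crossing is at y = 0; the x-axis gridline crossings are at x ∈ {-1, 0}.
(c) Putting this together gives p.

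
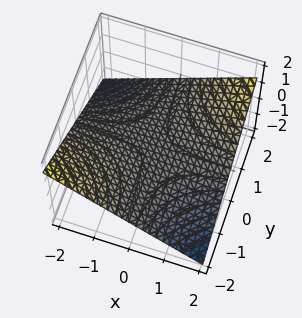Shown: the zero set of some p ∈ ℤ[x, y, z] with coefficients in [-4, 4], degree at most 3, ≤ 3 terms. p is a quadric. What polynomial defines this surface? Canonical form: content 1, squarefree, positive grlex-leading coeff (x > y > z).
(a) deg p = 2. A saddle surface; a quadric.
(b) Checking where it meets the axes: one z-axis crossing is at z = 0; the visible y-axis segment lies entirely on the surface.
(c) Fitting integer coefficients to these (and the overall shape) gives p. Check: (-1, 0, 0) on the x-axis lies on the surface, and p(-1, 0, 0) = 0. ✓

x*y - 3*z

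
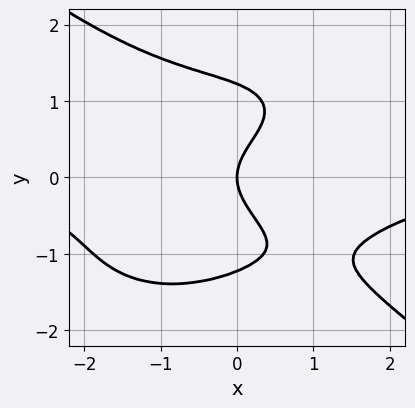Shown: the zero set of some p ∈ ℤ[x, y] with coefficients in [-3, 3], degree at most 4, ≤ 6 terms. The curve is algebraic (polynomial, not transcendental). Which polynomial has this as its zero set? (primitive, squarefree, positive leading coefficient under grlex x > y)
(a) The degree is 4 — the shape is more complex than any degree-3 curve.
(b) Reading off the gridlines: it meets the x-axis at x = 0 (among the integer gridlines); it crosses the y-axis at the gridline y = 0.
(c) Putting this together gives p.

x^3*y + 2*y^4 - 3*y^2 + 3*x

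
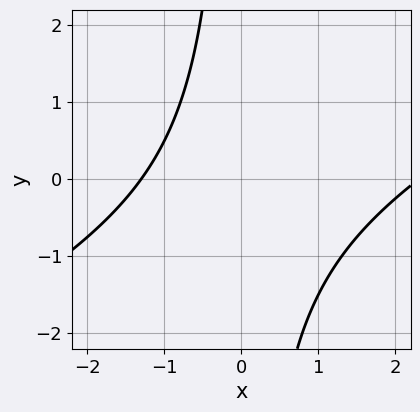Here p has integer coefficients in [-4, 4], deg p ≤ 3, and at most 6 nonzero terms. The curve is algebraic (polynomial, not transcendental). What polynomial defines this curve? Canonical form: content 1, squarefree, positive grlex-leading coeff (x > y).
x^2 - 2*x*y - x - 3

First, deg p = 2. A generic line meets the curve in up to 2 points.
Next, from the visible intercepts: the curve avoids every integer y-axis point in the box.
Finally, solving for integer coefficients yields p as stated.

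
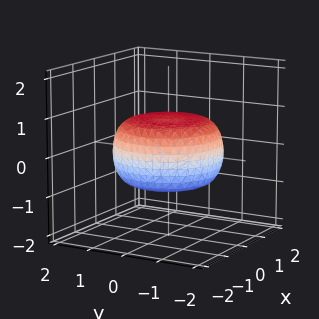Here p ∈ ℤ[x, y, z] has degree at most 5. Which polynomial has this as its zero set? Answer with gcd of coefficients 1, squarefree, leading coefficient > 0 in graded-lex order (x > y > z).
First, the degree is 4 — a generic line meets the surface in up to 4 points.
Then, by symmetry, every cross-section ⟂ z is a circle, so x, y appear only via x² + y².
Next, checking where it meets the axes: a circular section at z = 0 has radius between 1 and 2.
Finally, together with the visible shape, these determine p as stated.

x^4 + 2*x^2*y^2 + y^4 - x^2 - y^2 + 3*z^2 - 2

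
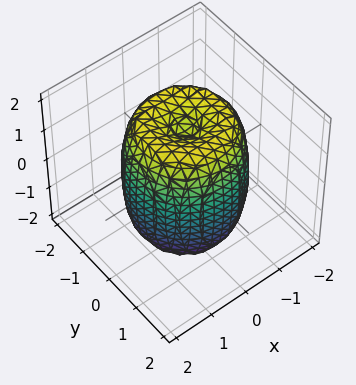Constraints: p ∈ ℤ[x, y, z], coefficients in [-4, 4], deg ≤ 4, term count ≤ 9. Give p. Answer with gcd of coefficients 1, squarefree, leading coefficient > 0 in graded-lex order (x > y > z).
(a) The degree is 4 — no degree-3 surface has this shape.
(b) Symmetries: rotational symmetry about the z-axis ⇒ p depends on x, y only through x² + y².
(c) From the visible intercepts: a circular section at z = 1 has radius between 1 and 2.
(d) Together with the visible shape, these determine p as stated.

2*x^4 + 4*x^2*y^2 + 2*y^4 - 3*x^2 - 3*y^2 + z^2 - 2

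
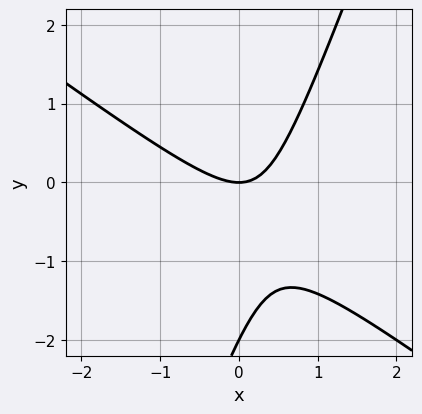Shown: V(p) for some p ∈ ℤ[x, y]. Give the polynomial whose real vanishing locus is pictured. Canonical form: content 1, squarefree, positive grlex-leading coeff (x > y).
The degree is 2 — the shape is more complex than any degree-1 curve.
Against the integer gridlines: the y-axis gridline crossings are at y ∈ {-2, 0}; it crosses the x-axis at the gridline x = 0.
The integer polynomial consistent with all of this is the stated p.

2*x^2 + 2*x*y - y^2 - 2*y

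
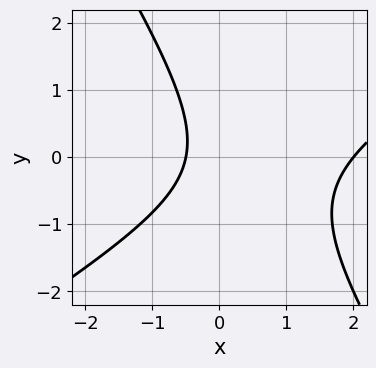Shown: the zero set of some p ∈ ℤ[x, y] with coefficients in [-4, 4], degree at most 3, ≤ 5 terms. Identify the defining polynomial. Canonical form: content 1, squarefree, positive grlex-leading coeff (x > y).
deg p = 2. No degree-1 curve has this shape.
Reading off the gridlines: it crosses the x-axis at the gridline x = 2; it misses every integer gridline on the y-axis.
Matching integer coefficients to the picture gives p.

2*x^2 - 2*x*y - 2*y^2 - 3*x - 2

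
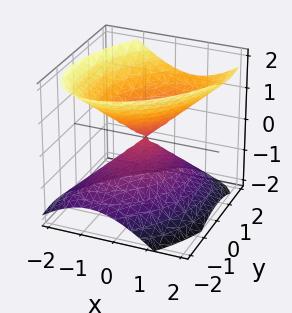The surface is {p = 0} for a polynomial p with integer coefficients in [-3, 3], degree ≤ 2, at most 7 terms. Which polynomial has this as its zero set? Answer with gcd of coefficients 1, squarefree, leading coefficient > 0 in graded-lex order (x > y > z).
3*x^2 - 2*x*y + 2*y^2 - y*z - 3*z^2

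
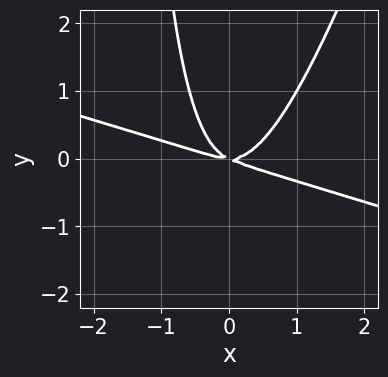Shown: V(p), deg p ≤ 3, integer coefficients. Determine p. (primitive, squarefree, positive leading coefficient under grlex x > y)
x^3 + 3*x^2*y - x*y^2 - x*y - 2*y^2

1. deg p = 3. No degree-2 curve has this shape.
2. Observable constraints: it meets the y-axis at y = 0 (among the integer gridlines); one x-axis crossing is at x = 0.
3. The integer polynomial consistent with all of this is the stated p.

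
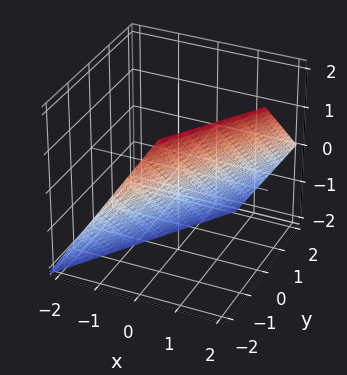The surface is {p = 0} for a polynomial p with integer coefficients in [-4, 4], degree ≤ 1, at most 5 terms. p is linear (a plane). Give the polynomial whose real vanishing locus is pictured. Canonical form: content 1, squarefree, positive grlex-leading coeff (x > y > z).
3*x - 2*y - 2*z - 2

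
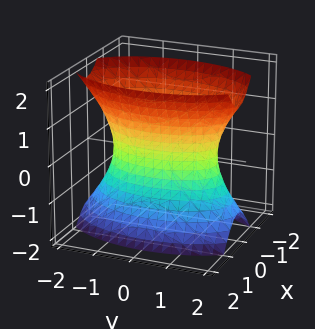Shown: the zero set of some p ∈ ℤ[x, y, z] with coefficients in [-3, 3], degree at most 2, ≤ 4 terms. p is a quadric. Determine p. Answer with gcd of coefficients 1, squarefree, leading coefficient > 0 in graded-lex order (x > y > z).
3*x^2 + y^2 - z^2 - 2

First, the degree is 2 — an hourglass — one-sheet hyperboloid; a quadric.
Then, symmetries: it's symmetric under x → −x, forcing even powers of x; mirror symmetry y ↦ −y ⇒ only even powers of y; it's symmetric under z → −z, forcing even powers of z.
Then, reading off the gridlines: the surface avoids every integer z-axis point in the box.
Finally, matching integer coefficients to the picture gives p.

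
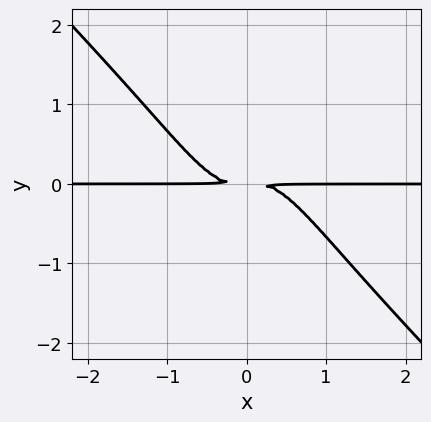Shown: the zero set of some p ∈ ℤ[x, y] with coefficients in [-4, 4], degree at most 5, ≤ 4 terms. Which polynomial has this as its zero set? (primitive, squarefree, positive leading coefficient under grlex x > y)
2*x^3*y + 2*x^2*y^2 + y^2

Degree: no degree-3 curve has this shape, so deg p = 4.
From the visible intercepts: every point of the x-axis in the box is on the curve.
Putting this together gives p.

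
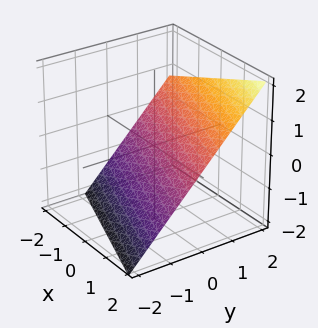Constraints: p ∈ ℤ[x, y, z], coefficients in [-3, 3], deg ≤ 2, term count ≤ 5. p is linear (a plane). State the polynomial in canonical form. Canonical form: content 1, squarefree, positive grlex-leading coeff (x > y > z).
(a) deg p = 1. The surface is flat (a plane).
(b) Observable constraints: it crosses the x-axis at the gridline x = 2.
(c) The integer polynomial consistent with all of this is the stated p.

x + 3*y - 3*z - 2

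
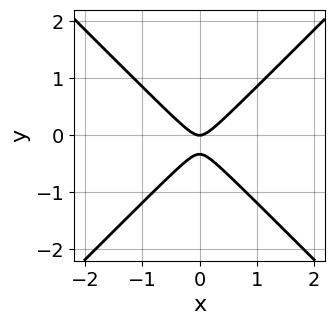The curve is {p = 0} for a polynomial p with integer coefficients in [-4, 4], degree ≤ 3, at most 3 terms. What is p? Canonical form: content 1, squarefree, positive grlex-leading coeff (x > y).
3*x^2 - 3*y^2 - y

First, the degree is 2 — the shape is more complex than any degree-1 curve.
Then, symmetries: mirror symmetry x ↦ −x ⇒ only even powers of x.
Then, reading off the gridlines: it crosses the x-axis at the gridline x = 0; it crosses the y-axis at the gridline y = 0.
Finally, fitting integer coefficients to these (and the overall shape) gives p.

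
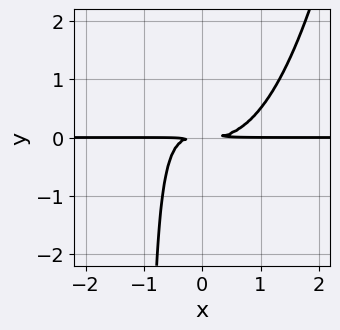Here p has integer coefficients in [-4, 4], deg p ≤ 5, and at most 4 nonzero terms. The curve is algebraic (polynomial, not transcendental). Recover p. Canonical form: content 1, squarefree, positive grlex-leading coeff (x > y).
x^3*y - x*y^2 - y^2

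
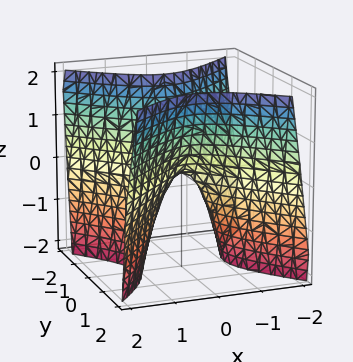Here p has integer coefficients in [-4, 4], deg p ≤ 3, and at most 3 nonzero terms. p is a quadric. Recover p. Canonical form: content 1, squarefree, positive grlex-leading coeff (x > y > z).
2*x^2 - 2*y^2 + z

(a) deg p = 2.
(b) Symmetries: it's symmetric under x → −x, forcing even powers of x; the y ↦ −y reflection is a symmetry, so y appears only in even powers.
(c) Reading off the gridlines: one y-axis crossing is at y = 0; it meets the x-axis at x = 0 (among the integer gridlines); it crosses the z-axis at the gridline z = 0.
(d) Together with the visible shape, these determine p as stated.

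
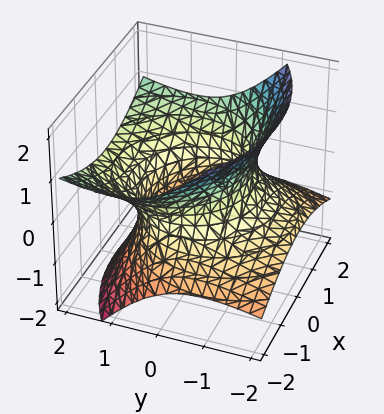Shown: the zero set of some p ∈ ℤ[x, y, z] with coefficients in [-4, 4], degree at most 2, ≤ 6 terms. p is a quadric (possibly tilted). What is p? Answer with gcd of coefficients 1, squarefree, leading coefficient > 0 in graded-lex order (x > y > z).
x^2 + y^2 - 2*y*z - 2*z^2 - 2

(a) The degree is 2 — a generic line meets the surface in up to 2 points.
(b) Against the integer gridlines: the surface avoids every integer z-axis point in the box.
(c) Matching integer coefficients to the picture gives p.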